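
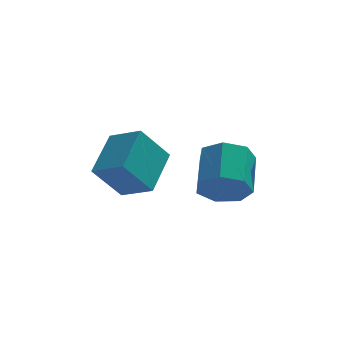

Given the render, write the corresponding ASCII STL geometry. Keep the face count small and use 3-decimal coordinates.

solid 
facet normal -0.105 -0.858 -0.503
outer loop
vertex 0.148 -2.591 -1.045
vertex -0.446 -2.955 -0.3
vertex -0.719 -2.433 -1.133
endloop
endfacet
facet normal 0.175 0.482 -0.859
outer loop
vertex 0.148 -2.591 -1.045
vertex -0.719 -2.433 -1.133
vertex 0.34 -1.021 -0.125
endloop
endfacet
facet normal 0.175 0.482 -0.859
outer loop
vertex 0.34 -1.021 -0.125
vertex -0.719 -2.433 -1.133
vertex -0.527 -0.863 -0.213
endloop
endfacet
facet normal 0.105 0.858 0.503
outer loop
vertex 0.34 -1.021 -0.125
vertex -0.527 -0.863 -0.213
vertex -0.254 -1.385 0.62
endloop
endfacet
facet normal -0.104 -0.858 -0.503
outer loop
vertex -0.719 -2.433 -1.133
vertex -0.446 -2.955 -0.3
vertex -1.38 -2.669 -0.594
endloop
endfacet
facet normal -0.657 0.439 -0.613
outer loop
vertex -0.719 -2.433 -1.133
vertex -1.38 -2.669 -0.594
vertex -0.527 -0.863 -0.213
endloop
endfacet
facet normal -0.657 0.440 -0.612
outer loop
vertex -0.527 -0.863 -0.213
vertex -1.38 -2.669 -0.594
vertex -1.188 -1.099 0.327
endloop
endfacet
facet normal 0.105 0.858 0.503
outer loop
vertex -0.527 -0.863 -0.213
vertex -1.188 -1.099 0.327
vertex -0.254 -1.385 0.62
endloop
endfacet
facet normal -0.105 -0.859 -0.502
outer loop
vertex -1.38 -2.669 -0.594
vertex -0.446 -2.955 -0.3
vertex -1.338 -3.119 0.167
endloop
endfacet
facet normal -0.993 0.066 0.094
outer loop
vertex -1.38 -2.669 -0.594
vertex -1.338 -3.119 0.167
vertex -1.188 -1.099 0.327
endloop
endfacet
facet normal -0.993 0.066 0.094
outer loop
vertex -1.188 -1.099 0.327
vertex -1.338 -3.119 0.167
vertex -1.146 -1.55 1.087
endloop
endfacet
facet normal 0.105 0.858 0.503
outer loop
vertex -1.188 -1.099 0.327
vertex -1.146 -1.55 1.087
vertex -0.254 -1.385 0.62
endloop
endfacet
facet normal -0.106 -0.858 -0.503
outer loop
vertex -1.338 -3.119 0.167
vertex -0.446 -2.955 -0.3
vertex -0.624 -3.447 0.576
endloop
endfacet
facet normal -0.582 -0.357 0.730
outer loop
vertex -1.338 -3.119 0.167
vertex -0.624 -3.447 0.576
vertex -1.146 -1.55 1.087
endloop
endfacet
facet normal -0.582 -0.357 0.731
outer loop
vertex -1.146 -1.55 1.087
vertex -0.624 -3.447 0.576
vertex -0.432 -1.877 1.496
endloop
endfacet
facet normal 0.105 0.858 0.503
outer loop
vertex -1.146 -1.55 1.087
vertex -0.432 -1.877 1.496
vertex -0.254 -1.385 0.62
endloop
endfacet
facet normal -0.105 -0.858 -0.503
outer loop
vertex -0.624 -3.447 0.576
vertex -0.446 -2.955 -0.3
vertex 0.223 -3.403 0.325
endloop
endfacet
facet normal 0.268 -0.511 0.816
outer loop
vertex -0.624 -3.447 0.576
vertex 0.223 -3.403 0.325
vertex -0.432 -1.877 1.496
endloop
endfacet
facet normal 0.268 -0.512 0.816
outer loop
vertex -0.432 -1.877 1.496
vertex 0.223 -3.403 0.325
vertex 0.416 -1.834 1.245
endloop
endfacet
facet normal 0.105 0.858 0.503
outer loop
vertex -0.432 -1.877 1.496
vertex 0.416 -1.834 1.245
vertex -0.254 -1.385 0.62
endloop
endfacet
facet normal -0.105 -0.858 -0.502
outer loop
vertex 0.223 -3.403 0.325
vertex -0.446 -2.955 -0.3
vertex 0.567 -3.023 -0.396
endloop
endfacet
facet normal 0.915 -0.282 0.288
outer loop
vertex 0.223 -3.403 0.325
vertex 0.567 -3.023 -0.396
vertex 0.416 -1.834 1.245
endloop
endfacet
facet normal 0.916 -0.280 0.287
outer loop
vertex 0.416 -1.834 1.245
vertex 0.567 -3.023 -0.396
vertex 0.759 -1.453 0.524
endloop
endfacet
facet normal 0.105 0.858 0.503
outer loop
vertex 0.416 -1.834 1.245
vertex 0.759 -1.453 0.524
vertex -0.254 -1.385 0.62
endloop
endfacet
facet normal -0.105 -0.858 -0.503
outer loop
vertex 0.567 -3.023 -0.396
vertex -0.446 -2.955 -0.3
vertex 0.148 -2.591 -1.045
endloop
endfacet
facet normal 0.875 0.161 -0.457
outer loop
vertex 0.567 -3.023 -0.396
vertex 0.148 -2.591 -1.045
vertex 0.759 -1.453 0.524
endloop
endfacet
facet normal 0.875 0.161 -0.457
outer loop
vertex 0.759 -1.453 0.524
vertex 0.148 -2.591 -1.045
vertex 0.34 -1.021 -0.125
endloop
endfacet
facet normal 0.105 0.858 0.503
outer loop
vertex 0.759 -1.453 0.524
vertex 0.34 -1.021 -0.125
vertex -0.254 -1.385 0.62
endloop
endfacet
facet normal -0.576 -0.227 0.785
outer loop
vertex -3.304 -3.707 2.946
vertex -4.343 -2.987 2.392
vertex -3.922 -5.302 2.031
endloop
endfacet
facet normal 0.753 -0.522 0.401
outer loop
vertex -2.937 -4.913 0.688
vertex -3.304 -3.707 2.946
vertex -3.922 -5.302 2.031
endloop
endfacet
facet normal -0.576 -0.227 0.785
outer loop
vertex -3.922 -5.302 2.031
vertex -4.343 -2.987 2.392
vertex -4.961 -4.582 1.477
endloop
endfacet
facet normal -0.318 -0.822 -0.472
outer loop
vertex -4.961 -4.582 1.477
vertex -2.937 -4.913 0.688
vertex -3.922 -5.302 2.031
endloop
endfacet
facet normal 0.318 0.822 0.472
outer loop
vertex -3.304 -3.707 2.946
vertex -3.358 -2.598 1.049
vertex -4.343 -2.987 2.392
endloop
endfacet
facet normal 0.753 -0.522 0.401
outer loop
vertex -2.319 -3.318 1.603
vertex -3.304 -3.707 2.946
vertex -2.937 -4.913 0.688
endloop
endfacet
facet normal 0.318 0.822 0.472
outer loop
vertex -2.319 -3.318 1.603
vertex -3.358 -2.598 1.049
vertex -3.304 -3.707 2.946
endloop
endfacet
facet normal -0.753 0.522 -0.401
outer loop
vertex -4.343 -2.987 2.392
vertex -3.358 -2.598 1.049
vertex -4.961 -4.582 1.477
endloop
endfacet
facet normal -0.318 -0.822 -0.472
outer loop
vertex -3.976 -4.193 0.134
vertex -2.937 -4.913 0.688
vertex -4.961 -4.582 1.477
endloop
endfacet
facet normal -0.753 0.522 -0.401
outer loop
vertex -4.961 -4.582 1.477
vertex -3.358 -2.598 1.049
vertex -3.976 -4.193 0.134
endloop
endfacet
facet normal 0.576 0.227 -0.785
outer loop
vertex -3.976 -4.193 0.134
vertex -2.319 -3.318 1.603
vertex -2.937 -4.913 0.688
endloop
endfacet
facet normal 0.576 0.227 -0.785
outer loop
vertex -3.358 -2.598 1.049
vertex -2.319 -3.318 1.603
vertex -3.976 -4.193 0.134
endloop
endfacet

endsolid


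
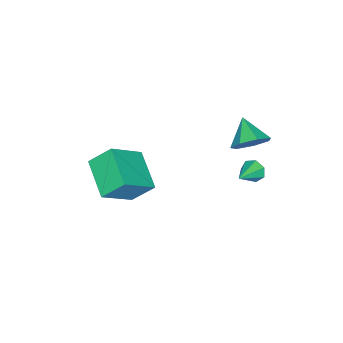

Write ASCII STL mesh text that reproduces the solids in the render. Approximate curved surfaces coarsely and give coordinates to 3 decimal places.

solid 
facet normal -0.570 -0.734 0.370
outer loop
vertex 3.803 -3.074 0.645
vertex 2.384 -2.564 -0.528
vertex 4.274 -3.911 -0.289
endloop
endfacet
facet normal 0.743 -0.267 0.614
outer loop
vertex 5.356 -2.516 -0.992
vertex 3.803 -3.074 0.645
vertex 4.274 -3.911 -0.289
endloop
endfacet
facet normal -0.570 -0.734 0.370
outer loop
vertex 4.274 -3.911 -0.289
vertex 2.384 -2.564 -0.528
vertex 2.855 -3.401 -1.462
endloop
endfacet
facet normal 0.352 -0.624 -0.697
outer loop
vertex 2.855 -3.401 -1.462
vertex 5.356 -2.516 -0.992
vertex 4.274 -3.911 -0.289
endloop
endfacet
facet normal -0.352 0.624 0.697
outer loop
vertex 3.803 -3.074 0.645
vertex 3.466 -1.169 -1.231
vertex 2.384 -2.564 -0.528
endloop
endfacet
facet normal 0.743 -0.267 0.614
outer loop
vertex 4.885 -1.679 -0.058
vertex 3.803 -3.074 0.645
vertex 5.356 -2.516 -0.992
endloop
endfacet
facet normal -0.352 0.624 0.697
outer loop
vertex 4.885 -1.679 -0.058
vertex 3.466 -1.169 -1.231
vertex 3.803 -3.074 0.645
endloop
endfacet
facet normal -0.743 0.267 -0.614
outer loop
vertex 2.384 -2.564 -0.528
vertex 3.466 -1.169 -1.231
vertex 2.855 -3.401 -1.462
endloop
endfacet
facet normal 0.352 -0.624 -0.697
outer loop
vertex 3.937 -2.006 -2.165
vertex 5.356 -2.516 -0.992
vertex 2.855 -3.401 -1.462
endloop
endfacet
facet normal -0.743 0.267 -0.614
outer loop
vertex 2.855 -3.401 -1.462
vertex 3.466 -1.169 -1.231
vertex 3.937 -2.006 -2.165
endloop
endfacet
facet normal 0.570 0.734 -0.370
outer loop
vertex 3.937 -2.006 -2.165
vertex 4.885 -1.679 -0.058
vertex 5.356 -2.516 -0.992
endloop
endfacet
facet normal 0.570 0.734 -0.370
outer loop
vertex 3.466 -1.169 -1.231
vertex 4.885 -1.679 -0.058
vertex 3.937 -2.006 -2.165
endloop
endfacet
facet normal -0.919 -0.014 -0.394
outer loop
vertex 1.812 2.117 -0.169
vertex 1.611 2.342 0.292
vertex 1.8 2.595 -0.158
endloop
endfacet
facet normal 0.702 0.034 -0.711
outer loop
vertex 1.812 2.117 -0.169
vertex 1.8 2.595 -0.158
vertex 2.769 2.358 0.788
endloop
endfacet
facet normal -0.919 -0.014 -0.394
outer loop
vertex 1.8 2.595 -0.158
vertex 1.611 2.342 0.292
vertex 1.646 2.881 0.191
endloop
endfacet
facet normal 0.547 0.749 -0.373
outer loop
vertex 1.8 2.595 -0.158
vertex 1.646 2.881 0.191
vertex 2.769 2.358 0.788
endloop
endfacet
facet normal -0.919 -0.014 -0.393
outer loop
vertex 1.646 2.881 0.191
vertex 1.611 2.342 0.292
vertex 1.466 2.761 0.616
endloop
endfacet
facet normal 0.233 0.906 0.354
outer loop
vertex 1.646 2.881 0.191
vertex 1.466 2.761 0.616
vertex 2.769 2.358 0.788
endloop
endfacet
facet normal -0.919 -0.014 -0.394
outer loop
vertex 1.466 2.761 0.616
vertex 1.611 2.342 0.292
vertex 1.395 2.325 0.797
endloop
endfacet
facet normal -0.003 0.384 0.923
outer loop
vertex 1.466 2.761 0.616
vertex 1.395 2.325 0.797
vertex 2.769 2.358 0.788
endloop
endfacet
facet normal -0.919 -0.012 -0.394
outer loop
vertex 1.395 2.325 0.797
vertex 1.611 2.342 0.292
vertex 1.486 1.902 0.597
endloop
endfacet
facet normal 0.016 -0.425 0.905
outer loop
vertex 1.395 2.325 0.797
vertex 1.486 1.902 0.597
vertex 2.769 2.358 0.788
endloop
endfacet
facet normal -0.918 -0.013 -0.395
outer loop
vertex 1.486 1.902 0.597
vertex 1.611 2.342 0.292
vertex 1.672 1.809 0.168
endloop
endfacet
facet normal 0.276 -0.908 0.316
outer loop
vertex 1.486 1.902 0.597
vertex 1.672 1.809 0.168
vertex 2.769 2.358 0.788
endloop
endfacet
facet normal -0.919 -0.013 -0.394
outer loop
vertex 1.672 1.809 0.168
vertex 1.611 2.342 0.292
vertex 1.812 2.117 -0.169
endloop
endfacet
facet normal 0.582 -0.706 -0.404
outer loop
vertex 1.672 1.809 0.168
vertex 1.812 2.117 -0.169
vertex 2.769 2.358 0.788
endloop
endfacet
facet normal 0.523 0.644 -0.558
outer loop
vertex 1.897 1.84 2.072
vertex 1.2 1.969 1.567
vertex 1.437 2.399 2.286
endloop
endfacet
facet normal 0.240 -0.168 0.956
outer loop
vertex 1.897 1.84 2.072
vertex 1.437 2.399 2.286
vertex 0.52 1.131 2.293
endloop
endfacet
facet normal 0.523 0.644 -0.558
outer loop
vertex 1.437 2.399 2.286
vertex 1.2 1.969 1.567
vertex 0.798 2.634 1.958
endloop
endfacet
facet normal -0.361 0.266 0.894
outer loop
vertex 1.437 2.399 2.286
vertex 0.798 2.634 1.958
vertex 0.52 1.131 2.293
endloop
endfacet
facet normal 0.524 0.644 -0.558
outer loop
vertex 0.798 2.634 1.958
vertex 1.2 1.969 1.567
vertex 0.463 2.368 1.336
endloop
endfacet
facet normal -0.893 0.249 0.375
outer loop
vertex 0.798 2.634 1.958
vertex 0.463 2.368 1.336
vertex 0.52 1.131 2.293
endloop
endfacet
facet normal 0.523 0.643 -0.559
outer loop
vertex 0.463 2.368 1.336
vertex 1.2 1.969 1.567
vertex 0.682 1.801 0.889
endloop
endfacet
facet normal -0.956 -0.205 -0.208
outer loop
vertex 0.463 2.368 1.336
vertex 0.682 1.801 0.889
vertex 0.52 1.131 2.293
endloop
endfacet
facet normal 0.522 0.644 -0.559
outer loop
vertex 0.682 1.801 0.889
vertex 1.2 1.969 1.567
vertex 1.292 1.361 0.952
endloop
endfacet
facet normal -0.502 -0.756 -0.419
outer loop
vertex 0.682 1.801 0.889
vertex 1.292 1.361 0.952
vertex 0.52 1.131 2.293
endloop
endfacet
facet normal 0.523 0.644 -0.559
outer loop
vertex 1.292 1.361 0.952
vertex 1.2 1.969 1.567
vertex 1.833 1.378 1.478
endloop
endfacet
facet normal 0.125 -0.987 -0.097
outer loop
vertex 1.292 1.361 0.952
vertex 1.833 1.378 1.478
vertex 0.52 1.131 2.293
endloop
endfacet
facet normal 0.523 0.644 -0.558
outer loop
vertex 1.833 1.378 1.478
vertex 1.2 1.969 1.567
vertex 1.897 1.84 2.072
endloop
endfacet
facet normal 0.456 -0.726 0.515
outer loop
vertex 1.833 1.378 1.478
vertex 1.897 1.84 2.072
vertex 0.52 1.131 2.293
endloop
endfacet

endsolid


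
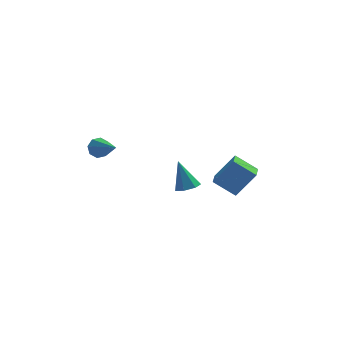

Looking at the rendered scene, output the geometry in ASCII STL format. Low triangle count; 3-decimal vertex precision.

solid 
facet normal -0.603 -0.054 -0.796
outer loop
vertex 2.067 0.184 1.273
vertex 2.321 1.243 1.009
vertex 3.214 -0.3 0.437
endloop
endfacet
facet normal -0.227 -0.945 0.236
outer loop
vertex 4.299 -0.203 1.871
vertex 2.067 0.184 1.273
vertex 3.214 -0.3 0.437
endloop
endfacet
facet normal -0.602 -0.053 -0.797
outer loop
vertex 3.214 -0.3 0.437
vertex 2.321 1.243 1.009
vertex 3.469 0.759 0.174
endloop
endfacet
facet normal 0.765 -0.323 -0.557
outer loop
vertex 3.469 0.759 0.174
vertex 4.299 -0.203 1.871
vertex 3.214 -0.3 0.437
endloop
endfacet
facet normal -0.765 0.322 0.557
outer loop
vertex 2.067 0.184 1.273
vertex 3.406 1.34 2.443
vertex 2.321 1.243 1.009
endloop
endfacet
facet normal -0.227 -0.945 0.236
outer loop
vertex 3.151 0.281 2.706
vertex 2.067 0.184 1.273
vertex 4.299 -0.203 1.871
endloop
endfacet
facet normal -0.765 0.323 0.557
outer loop
vertex 3.151 0.281 2.706
vertex 3.406 1.34 2.443
vertex 2.067 0.184 1.273
endloop
endfacet
facet normal 0.227 0.945 -0.236
outer loop
vertex 2.321 1.243 1.009
vertex 3.406 1.34 2.443
vertex 3.469 0.759 0.174
endloop
endfacet
facet normal 0.765 -0.322 -0.557
outer loop
vertex 4.553 0.856 1.607
vertex 4.299 -0.203 1.871
vertex 3.469 0.759 0.174
endloop
endfacet
facet normal 0.227 0.945 -0.236
outer loop
vertex 3.469 0.759 0.174
vertex 3.406 1.34 2.443
vertex 4.553 0.856 1.607
endloop
endfacet
facet normal 0.602 0.054 0.797
outer loop
vertex 4.553 0.856 1.607
vertex 3.151 0.281 2.706
vertex 4.299 -0.203 1.871
endloop
endfacet
facet normal 0.603 0.053 0.796
outer loop
vertex 3.406 1.34 2.443
vertex 3.151 0.281 2.706
vertex 4.553 0.856 1.607
endloop
endfacet
facet normal -0.388 0.782 -0.487
outer loop
vertex -3.037 4.361 2.078
vertex -3.565 3.978 1.883
vertex -3.431 4.377 2.417
endloop
endfacet
facet normal 0.616 0.364 0.699
outer loop
vertex -3.037 4.361 2.078
vertex -3.431 4.377 2.417
vertex -2.775 2.382 2.877
endloop
endfacet
facet normal -0.387 0.783 -0.488
outer loop
vertex -3.431 4.377 2.417
vertex -3.565 3.978 1.883
vertex -3.904 4.16 2.444
endloop
endfacet
facet normal -0.041 0.212 0.976
outer loop
vertex -3.431 4.377 2.417
vertex -3.904 4.16 2.444
vertex -2.775 2.382 2.877
endloop
endfacet
facet normal -0.386 0.783 -0.487
outer loop
vertex -3.904 4.16 2.444
vertex -3.565 3.978 1.883
vertex -4.177 3.837 2.141
endloop
endfacet
facet normal -0.611 -0.202 0.765
outer loop
vertex -3.904 4.16 2.444
vertex -4.177 3.837 2.141
vertex -2.775 2.382 2.877
endloop
endfacet
facet normal -0.386 0.782 -0.489
outer loop
vertex -4.177 3.837 2.141
vertex -3.565 3.978 1.883
vertex -4.092 3.596 1.688
endloop
endfacet
facet normal -0.754 -0.628 0.193
outer loop
vertex -4.177 3.837 2.141
vertex -4.092 3.596 1.688
vertex -2.775 2.382 2.877
endloop
endfacet
facet normal -0.388 0.783 -0.486
outer loop
vertex -4.092 3.596 1.688
vertex -3.565 3.978 1.883
vertex -3.698 3.58 1.348
endloop
endfacet
facet normal -0.389 -0.824 -0.411
outer loop
vertex -4.092 3.596 1.688
vertex -3.698 3.58 1.348
vertex -2.775 2.382 2.877
endloop
endfacet
facet normal -0.387 0.783 -0.487
outer loop
vertex -3.698 3.58 1.348
vertex -3.565 3.978 1.883
vertex -3.226 3.797 1.322
endloop
endfacet
facet normal 0.271 -0.672 -0.690
outer loop
vertex -3.698 3.58 1.348
vertex -3.226 3.797 1.322
vertex -2.775 2.382 2.877
endloop
endfacet
facet normal -0.387 0.783 -0.487
outer loop
vertex -3.226 3.797 1.322
vertex -3.565 3.978 1.883
vertex -2.952 4.12 1.624
endloop
endfacet
facet normal 0.837 -0.261 -0.480
outer loop
vertex -3.226 3.797 1.322
vertex -2.952 4.12 1.624
vertex -2.775 2.382 2.877
endloop
endfacet
facet normal -0.387 0.782 -0.488
outer loop
vertex -2.952 4.12 1.624
vertex -3.565 3.978 1.883
vertex -3.037 4.361 2.078
endloop
endfacet
facet normal 0.981 0.168 0.094
outer loop
vertex -2.952 4.12 1.624
vertex -3.037 4.361 2.078
vertex -2.775 2.382 2.877
endloop
endfacet
facet normal 0.236 -0.367 -0.900
outer loop
vertex 1.054 -2.622 3.121
vertex 0.383 -2.576 2.926
vertex 0.89 -2.097 2.864
endloop
endfacet
facet normal 0.795 0.448 0.408
outer loop
vertex 1.054 -2.622 3.121
vertex 0.89 -2.097 2.864
vertex -0.023 -1.944 4.474
endloop
endfacet
facet normal 0.237 -0.367 -0.899
outer loop
vertex 0.89 -2.097 2.864
vertex 0.383 -2.576 2.926
vertex 0.344 -1.933 2.653
endloop
endfacet
facet normal 0.266 0.962 0.059
outer loop
vertex 0.89 -2.097 2.864
vertex 0.344 -1.933 2.653
vertex -0.023 -1.944 4.474
endloop
endfacet
facet normal 0.235 -0.368 -0.900
outer loop
vertex 0.344 -1.933 2.653
vertex 0.383 -2.576 2.926
vertex -0.172 -2.253 2.649
endloop
endfacet
facet normal -0.524 0.846 -0.100
outer loop
vertex 0.344 -1.933 2.653
vertex -0.172 -2.253 2.649
vertex -0.023 -1.944 4.474
endloop
endfacet
facet normal 0.235 -0.367 -0.900
outer loop
vertex -0.172 -2.253 2.649
vertex 0.383 -2.576 2.926
vertex -0.271 -2.816 2.853
endloop
endfacet
facet normal -0.981 0.190 0.048
outer loop
vertex -0.172 -2.253 2.649
vertex -0.271 -2.816 2.853
vertex -0.023 -1.944 4.474
endloop
endfacet
facet normal 0.236 -0.368 -0.899
outer loop
vertex -0.271 -2.816 2.853
vertex 0.383 -2.576 2.926
vertex 0.123 -3.199 3.113
endloop
endfacet
facet normal -0.761 -0.516 0.394
outer loop
vertex -0.271 -2.816 2.853
vertex 0.123 -3.199 3.113
vertex -0.023 -1.944 4.474
endloop
endfacet
facet normal 0.235 -0.368 -0.899
outer loop
vertex 0.123 -3.199 3.113
vertex 0.383 -2.576 2.926
vertex 0.712 -3.113 3.232
endloop
endfacet
facet normal -0.029 -0.736 0.676
outer loop
vertex 0.123 -3.199 3.113
vertex 0.712 -3.113 3.232
vertex -0.023 -1.944 4.474
endloop
endfacet
facet normal 0.236 -0.368 -0.899
outer loop
vertex 0.712 -3.113 3.232
vertex 0.383 -2.576 2.926
vertex 1.054 -2.622 3.121
endloop
endfacet
facet normal 0.663 -0.308 0.682
outer loop
vertex 0.712 -3.113 3.232
vertex 1.054 -2.622 3.121
vertex -0.023 -1.944 4.474
endloop
endfacet

endsolid


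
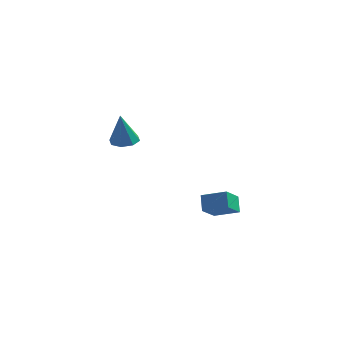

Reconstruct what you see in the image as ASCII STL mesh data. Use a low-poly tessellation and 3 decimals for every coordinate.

solid 
facet normal 0.008 0.243 -0.970
outer loop
vertex -0.932 -0.35 1.79
vertex -1.474 -0.001 1.873
vertex -0.837 0.123 1.909
endloop
endfacet
facet normal 0.913 -0.262 0.312
outer loop
vertex -0.932 -0.35 1.79
vertex -0.837 0.123 1.909
vertex -1.486 -0.379 3.387
endloop
endfacet
facet normal 0.008 0.242 -0.970
outer loop
vertex -0.837 0.123 1.909
vertex -1.474 -0.001 1.873
vertex -1.116 0.524 2.007
endloop
endfacet
facet normal 0.771 0.419 0.481
outer loop
vertex -0.837 0.123 1.909
vertex -1.116 0.524 2.007
vertex -1.486 -0.379 3.387
endloop
endfacet
facet normal 0.008 0.242 -0.970
outer loop
vertex -1.116 0.524 2.007
vertex -1.474 -0.001 1.873
vertex -1.604 0.617 2.026
endloop
endfacet
facet normal 0.175 0.802 0.572
outer loop
vertex -1.116 0.524 2.007
vertex -1.604 0.617 2.026
vertex -1.486 -0.379 3.387
endloop
endfacet
facet normal 0.007 0.242 -0.970
outer loop
vertex -1.604 0.617 2.026
vertex -1.474 -0.001 1.873
vertex -2.016 0.348 1.956
endloop
endfacet
facet normal -0.524 0.665 0.532
outer loop
vertex -1.604 0.617 2.026
vertex -2.016 0.348 1.956
vertex -1.486 -0.379 3.387
endloop
endfacet
facet normal 0.007 0.242 -0.970
outer loop
vertex -2.016 0.348 1.956
vertex -1.474 -0.001 1.873
vertex -2.111 -0.126 1.837
endloop
endfacet
facet normal -0.919 0.088 0.385
outer loop
vertex -2.016 0.348 1.956
vertex -2.111 -0.126 1.837
vertex -1.486 -0.379 3.387
endloop
endfacet
facet normal 0.007 0.242 -0.970
outer loop
vertex -2.111 -0.126 1.837
vertex -1.474 -0.001 1.873
vertex -1.833 -0.527 1.739
endloop
endfacet
facet normal -0.777 -0.591 0.217
outer loop
vertex -2.111 -0.126 1.837
vertex -1.833 -0.527 1.739
vertex -1.486 -0.379 3.387
endloop
endfacet
facet normal 0.008 0.242 -0.970
outer loop
vertex -1.833 -0.527 1.739
vertex -1.474 -0.001 1.873
vertex -1.345 -0.619 1.72
endloop
endfacet
facet normal -0.179 -0.976 0.125
outer loop
vertex -1.833 -0.527 1.739
vertex -1.345 -0.619 1.72
vertex -1.486 -0.379 3.387
endloop
endfacet
facet normal 0.007 0.242 -0.970
outer loop
vertex -1.345 -0.619 1.72
vertex -1.474 -0.001 1.873
vertex -0.932 -0.35 1.79
endloop
endfacet
facet normal 0.519 -0.839 0.165
outer loop
vertex -1.345 -0.619 1.72
vertex -0.932 -0.35 1.79
vertex -1.486 -0.379 3.387
endloop
endfacet
facet normal -0.948 -0.091 -0.305
outer loop
vertex 0.68 3.135 -3.031
vertex 0.406 3.619 -2.324
vertex 0.797 4.191 -3.709
endloop
endfacet
facet normal 0.305 -0.538 -0.786
outer loop
vertex 1.954 4.301 -3.336
vertex 0.68 3.135 -3.031
vertex 0.797 4.191 -3.709
endloop
endfacet
facet normal -0.948 -0.091 -0.305
outer loop
vertex 0.797 4.191 -3.709
vertex 0.406 3.619 -2.324
vertex 0.523 4.675 -3.001
endloop
endfacet
facet normal 0.093 0.838 -0.537
outer loop
vertex 0.523 4.675 -3.001
vertex 1.954 4.301 -3.336
vertex 0.797 4.191 -3.709
endloop
endfacet
facet normal -0.094 -0.838 0.537
outer loop
vertex 0.68 3.135 -3.031
vertex 1.563 3.729 -1.951
vertex 0.406 3.619 -2.324
endloop
endfacet
facet normal 0.304 -0.538 -0.786
outer loop
vertex 1.837 3.245 -2.659
vertex 0.68 3.135 -3.031
vertex 1.954 4.301 -3.336
endloop
endfacet
facet normal -0.093 -0.838 0.537
outer loop
vertex 1.837 3.245 -2.659
vertex 1.563 3.729 -1.951
vertex 0.68 3.135 -3.031
endloop
endfacet
facet normal -0.305 0.538 0.786
outer loop
vertex 0.406 3.619 -2.324
vertex 1.563 3.729 -1.951
vertex 0.523 4.675 -3.001
endloop
endfacet
facet normal 0.093 0.838 -0.538
outer loop
vertex 1.68 4.785 -2.629
vertex 1.954 4.301 -3.336
vertex 0.523 4.675 -3.001
endloop
endfacet
facet normal -0.304 0.538 0.786
outer loop
vertex 0.523 4.675 -3.001
vertex 1.563 3.729 -1.951
vertex 1.68 4.785 -2.629
endloop
endfacet
facet normal 0.948 0.091 0.305
outer loop
vertex 1.68 4.785 -2.629
vertex 1.837 3.245 -2.659
vertex 1.954 4.301 -3.336
endloop
endfacet
facet normal 0.948 0.091 0.305
outer loop
vertex 1.563 3.729 -1.951
vertex 1.837 3.245 -2.659
vertex 1.68 4.785 -2.629
endloop
endfacet

endsolid


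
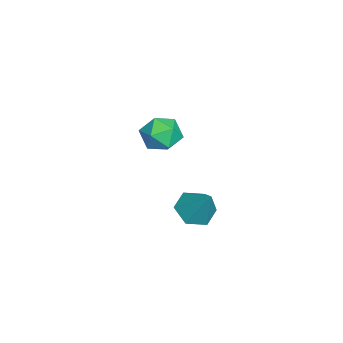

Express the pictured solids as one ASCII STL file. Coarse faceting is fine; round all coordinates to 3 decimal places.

solid 
facet normal -0.627 0.779 -0.006
outer loop
vertex -2.787 -2.807 -3.153
vertex -3.65 -3.504 -3.438
vertex -3.414 -3.306 -2.334
endloop
endfacet
facet normal -0.099 0.882 0.462
outer loop
vertex -2.787 -2.807 -3.153
vertex -3.414 -3.306 -2.334
vertex -2.275 -3.237 -2.222
endloop
endfacet
facet normal 0.519 0.848 0.106
outer loop
vertex -2.787 -2.807 -3.153
vertex -2.275 -3.237 -2.222
vertex -1.808 -3.393 -3.257
endloop
endfacet
facet normal 0.372 0.724 -0.581
outer loop
vertex -2.787 -2.807 -3.153
vertex -1.808 -3.393 -3.257
vertex -2.657 -3.559 -4.008
endloop
endfacet
facet normal -0.336 0.681 -0.650
outer loop
vertex -2.787 -2.807 -3.153
vertex -2.657 -3.559 -4.008
vertex -3.65 -3.504 -3.438
endloop
endfacet
facet normal -0.113 0.344 0.932
outer loop
vertex -2.275 -3.237 -2.222
vertex -3.414 -3.306 -2.334
vertex -2.823 -4.201 -1.932
endloop
endfacet
facet normal -0.968 0.178 0.175
outer loop
vertex -3.414 -3.306 -2.334
vertex -3.65 -3.504 -3.438
vertex -3.672 -4.367 -2.683
endloop
endfacet
facet normal -0.497 0.021 -0.868
outer loop
vertex -3.65 -3.504 -3.438
vertex -2.657 -3.559 -4.008
vertex -3.205 -4.523 -3.718
endloop
endfacet
facet normal 0.650 0.090 -0.755
outer loop
vertex -2.657 -3.559 -4.008
vertex -1.808 -3.393 -3.257
vertex -2.066 -4.454 -3.606
endloop
endfacet
facet normal 0.888 0.290 0.357
outer loop
vertex -1.808 -3.393 -3.257
vertex -2.275 -3.237 -2.222
vertex -1.83 -4.256 -2.502
endloop
endfacet
facet normal -0.372 -0.724 0.581
outer loop
vertex -2.693 -4.953 -2.787
vertex -2.823 -4.201 -1.932
vertex -3.672 -4.367 -2.683
endloop
endfacet
facet normal -0.519 -0.848 -0.106
outer loop
vertex -2.693 -4.953 -2.787
vertex -3.672 -4.367 -2.683
vertex -3.205 -4.523 -3.718
endloop
endfacet
facet normal 0.099 -0.882 -0.462
outer loop
vertex -2.693 -4.953 -2.787
vertex -3.205 -4.523 -3.718
vertex -2.066 -4.454 -3.606
endloop
endfacet
facet normal 0.627 -0.779 0.006
outer loop
vertex -2.693 -4.953 -2.787
vertex -2.066 -4.454 -3.606
vertex -1.83 -4.256 -2.502
endloop
endfacet
facet normal 0.336 -0.681 0.650
outer loop
vertex -2.693 -4.953 -2.787
vertex -1.83 -4.256 -2.502
vertex -2.823 -4.201 -1.932
endloop
endfacet
facet normal -0.650 -0.090 0.755
outer loop
vertex -3.672 -4.367 -2.683
vertex -2.823 -4.201 -1.932
vertex -3.414 -3.306 -2.334
endloop
endfacet
facet normal -0.888 -0.290 -0.357
outer loop
vertex -3.205 -4.523 -3.718
vertex -3.672 -4.367 -2.683
vertex -3.65 -3.504 -3.438
endloop
endfacet
facet normal 0.113 -0.344 -0.932
outer loop
vertex -2.066 -4.454 -3.606
vertex -3.205 -4.523 -3.718
vertex -2.657 -3.559 -4.008
endloop
endfacet
facet normal 0.968 -0.178 -0.175
outer loop
vertex -1.83 -4.256 -2.502
vertex -2.066 -4.454 -3.606
vertex -1.808 -3.393 -3.257
endloop
endfacet
facet normal 0.497 -0.021 0.868
outer loop
vertex -2.823 -4.201 -1.932
vertex -1.83 -4.256 -2.502
vertex -2.275 -3.237 -2.222
endloop
endfacet
facet normal -0.443 -0.409 -0.798
outer loop
vertex 3.725 -0.972 -4.306
vertex 3.164 -1.574 -3.686
vertex 2.809 -0.648 -3.964
endloop
endfacet
facet normal 0.287 0.949 -0.130
outer loop
vertex 3.725 -0.972 -4.306
vertex 2.809 -0.648 -3.964
vertex 4.036 -0.766 -2.114
endloop
endfacet
facet normal -0.443 -0.409 -0.798
outer loop
vertex 2.809 -0.648 -3.964
vertex 3.164 -1.574 -3.686
vertex 2.248 -1.249 -3.344
endloop
endfacet
facet normal -0.466 0.808 0.361
outer loop
vertex 2.809 -0.648 -3.964
vertex 2.248 -1.249 -3.344
vertex 4.036 -0.766 -2.114
endloop
endfacet
facet normal -0.443 -0.409 -0.798
outer loop
vertex 2.248 -1.249 -3.344
vertex 3.164 -1.574 -3.686
vertex 2.603 -2.175 -3.066
endloop
endfacet
facet normal -0.572 0.027 0.820
outer loop
vertex 2.248 -1.249 -3.344
vertex 2.603 -2.175 -3.066
vertex 4.036 -0.766 -2.114
endloop
endfacet
facet normal -0.442 -0.410 -0.798
outer loop
vertex 2.603 -2.175 -3.066
vertex 3.164 -1.574 -3.686
vertex 3.519 -2.499 -3.407
endloop
endfacet
facet normal 0.077 -0.611 0.788
outer loop
vertex 2.603 -2.175 -3.066
vertex 3.519 -2.499 -3.407
vertex 4.036 -0.766 -2.114
endloop
endfacet
facet normal -0.442 -0.410 -0.798
outer loop
vertex 3.519 -2.499 -3.407
vertex 3.164 -1.574 -3.686
vertex 4.08 -1.898 -4.027
endloop
endfacet
facet normal 0.831 -0.470 0.297
outer loop
vertex 3.519 -2.499 -3.407
vertex 4.08 -1.898 -4.027
vertex 4.036 -0.766 -2.114
endloop
endfacet
facet normal -0.442 -0.410 -0.798
outer loop
vertex 4.08 -1.898 -4.027
vertex 3.164 -1.574 -3.686
vertex 3.725 -0.972 -4.306
endloop
endfacet
facet normal 0.937 0.310 -0.162
outer loop
vertex 4.08 -1.898 -4.027
vertex 3.725 -0.972 -4.306
vertex 4.036 -0.766 -2.114
endloop
endfacet

endsolid


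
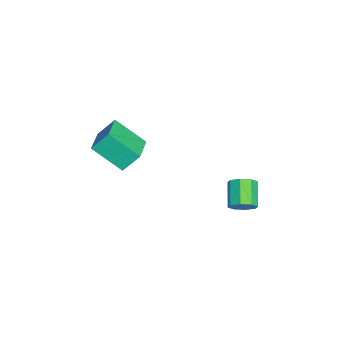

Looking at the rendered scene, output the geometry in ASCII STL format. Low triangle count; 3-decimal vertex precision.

solid 
facet normal -0.965 0.078 -0.249
outer loop
vertex -0.907 -4.636 0.725
vertex -1.082 -3.871 1.646
vertex -0.506 -3.21 -0.383
endloop
endfacet
facet normal 0.144 -0.632 -0.761
outer loop
vertex 0.962 -3.329 -0.006
vertex -0.907 -4.636 0.725
vertex -0.506 -3.21 -0.383
endloop
endfacet
facet normal -0.965 0.078 -0.249
outer loop
vertex -0.506 -3.21 -0.383
vertex -1.082 -3.871 1.646
vertex -0.681 -2.445 0.538
endloop
endfacet
facet normal 0.216 0.771 -0.599
outer loop
vertex -0.681 -2.445 0.538
vertex 0.962 -3.329 -0.006
vertex -0.506 -3.21 -0.383
endloop
endfacet
facet normal -0.216 -0.771 0.599
outer loop
vertex -0.907 -4.636 0.725
vertex 0.386 -3.99 2.023
vertex -1.082 -3.871 1.646
endloop
endfacet
facet normal 0.144 -0.632 -0.761
outer loop
vertex 0.561 -4.755 1.102
vertex -0.907 -4.636 0.725
vertex 0.962 -3.329 -0.006
endloop
endfacet
facet normal -0.216 -0.771 0.599
outer loop
vertex 0.561 -4.755 1.102
vertex 0.386 -3.99 2.023
vertex -0.907 -4.636 0.725
endloop
endfacet
facet normal -0.144 0.632 0.761
outer loop
vertex -1.082 -3.871 1.646
vertex 0.386 -3.99 2.023
vertex -0.681 -2.445 0.538
endloop
endfacet
facet normal 0.216 0.771 -0.599
outer loop
vertex 0.787 -2.564 0.915
vertex 0.962 -3.329 -0.006
vertex -0.681 -2.445 0.538
endloop
endfacet
facet normal -0.144 0.632 0.761
outer loop
vertex -0.681 -2.445 0.538
vertex 0.386 -3.99 2.023
vertex 0.787 -2.564 0.915
endloop
endfacet
facet normal 0.965 -0.078 0.249
outer loop
vertex 0.787 -2.564 0.915
vertex 0.561 -4.755 1.102
vertex 0.962 -3.329 -0.006
endloop
endfacet
facet normal 0.965 -0.078 0.249
outer loop
vertex 0.386 -3.99 2.023
vertex 0.561 -4.755 1.102
vertex 0.787 -2.564 0.915
endloop
endfacet
facet normal 0.861 0.068 -0.504
outer loop
vertex 1.4 2.438 -1.581
vertex 1.147 2.035 -2.068
vertex 1.159 2.706 -1.957
endloop
endfacet
facet normal 0.210 0.855 0.475
outer loop
vertex 1.4 2.438 -1.581
vertex 1.159 2.706 -1.957
vertex 0.246 2.347 -0.906
endloop
endfacet
facet normal 0.211 0.854 0.475
outer loop
vertex 0.246 2.347 -0.906
vertex 1.159 2.706 -1.957
vertex 0.005 2.615 -1.281
endloop
endfacet
facet normal -0.861 -0.068 0.504
outer loop
vertex 0.246 2.347 -0.906
vertex 0.005 2.615 -1.281
vertex -0.007 1.945 -1.392
endloop
endfacet
facet normal 0.861 0.068 -0.504
outer loop
vertex 1.159 2.706 -1.957
vertex 1.147 2.035 -2.068
vertex 0.911 2.582 -2.397
endloop
endfacet
facet normal -0.178 0.969 -0.173
outer loop
vertex 1.159 2.706 -1.957
vertex 0.911 2.582 -2.397
vertex 0.005 2.615 -1.281
endloop
endfacet
facet normal -0.178 0.969 -0.173
outer loop
vertex 0.005 2.615 -1.281
vertex 0.911 2.582 -2.397
vertex -0.243 2.491 -1.721
endloop
endfacet
facet normal -0.861 -0.068 0.504
outer loop
vertex 0.005 2.615 -1.281
vertex -0.243 2.491 -1.721
vertex -0.007 1.945 -1.392
endloop
endfacet
facet normal 0.861 0.068 -0.505
outer loop
vertex 0.911 2.582 -2.397
vertex 1.147 2.035 -2.068
vertex 0.801 2.137 -2.644
endloop
endfacet
facet normal -0.463 0.515 -0.721
outer loop
vertex 0.911 2.582 -2.397
vertex 0.801 2.137 -2.644
vertex -0.243 2.491 -1.721
endloop
endfacet
facet normal -0.462 0.517 -0.721
outer loop
vertex -0.243 2.491 -1.721
vertex 0.801 2.137 -2.644
vertex -0.353 2.047 -1.969
endloop
endfacet
facet normal -0.861 -0.068 0.504
outer loop
vertex -0.243 2.491 -1.721
vertex -0.353 2.047 -1.969
vertex -0.007 1.945 -1.392
endloop
endfacet
facet normal 0.861 0.069 -0.505
outer loop
vertex 0.801 2.137 -2.644
vertex 1.147 2.035 -2.068
vertex 0.894 1.633 -2.554
endloop
endfacet
facet normal -0.476 -0.239 -0.846
outer loop
vertex 0.801 2.137 -2.644
vertex 0.894 1.633 -2.554
vertex -0.353 2.047 -1.969
endloop
endfacet
facet normal -0.476 -0.239 -0.846
outer loop
vertex -0.353 2.047 -1.969
vertex 0.894 1.633 -2.554
vertex -0.26 1.542 -1.879
endloop
endfacet
facet normal -0.861 -0.069 0.504
outer loop
vertex -0.353 2.047 -1.969
vertex -0.26 1.542 -1.879
vertex -0.007 1.945 -1.392
endloop
endfacet
facet normal 0.861 0.068 -0.504
outer loop
vertex 0.894 1.633 -2.554
vertex 1.147 2.035 -2.068
vertex 1.135 1.365 -2.179
endloop
endfacet
facet normal -0.211 -0.854 -0.475
outer loop
vertex 0.894 1.633 -2.554
vertex 1.135 1.365 -2.179
vertex -0.26 1.542 -1.879
endloop
endfacet
facet normal -0.210 -0.855 -0.474
outer loop
vertex -0.26 1.542 -1.879
vertex 1.135 1.365 -2.179
vertex -0.019 1.274 -1.503
endloop
endfacet
facet normal -0.861 -0.068 0.504
outer loop
vertex -0.26 1.542 -1.879
vertex -0.019 1.274 -1.503
vertex -0.007 1.945 -1.392
endloop
endfacet
facet normal 0.861 0.068 -0.504
outer loop
vertex 1.135 1.365 -2.179
vertex 1.147 2.035 -2.068
vertex 1.383 1.489 -1.739
endloop
endfacet
facet normal 0.178 -0.969 0.173
outer loop
vertex 1.135 1.365 -2.179
vertex 1.383 1.489 -1.739
vertex -0.019 1.274 -1.503
endloop
endfacet
facet normal 0.178 -0.969 0.173
outer loop
vertex -0.019 1.274 -1.503
vertex 1.383 1.489 -1.739
vertex 0.229 1.398 -1.063
endloop
endfacet
facet normal -0.861 -0.068 0.504
outer loop
vertex -0.019 1.274 -1.503
vertex 0.229 1.398 -1.063
vertex -0.007 1.945 -1.392
endloop
endfacet
facet normal 0.861 0.068 -0.504
outer loop
vertex 1.383 1.489 -1.739
vertex 1.147 2.035 -2.068
vertex 1.493 1.933 -1.491
endloop
endfacet
facet normal 0.463 -0.517 0.720
outer loop
vertex 1.383 1.489 -1.739
vertex 1.493 1.933 -1.491
vertex 0.229 1.398 -1.063
endloop
endfacet
facet normal 0.462 -0.515 0.722
outer loop
vertex 0.229 1.398 -1.063
vertex 1.493 1.933 -1.491
vertex 0.339 1.843 -0.816
endloop
endfacet
facet normal -0.861 -0.068 0.505
outer loop
vertex 0.229 1.398 -1.063
vertex 0.339 1.843 -0.816
vertex -0.007 1.945 -1.392
endloop
endfacet
facet normal 0.861 0.069 -0.504
outer loop
vertex 1.493 1.933 -1.491
vertex 1.147 2.035 -2.068
vertex 1.4 2.438 -1.581
endloop
endfacet
facet normal 0.476 0.239 0.846
outer loop
vertex 1.493 1.933 -1.491
vertex 1.4 2.438 -1.581
vertex 0.339 1.843 -0.816
endloop
endfacet
facet normal 0.476 0.239 0.846
outer loop
vertex 0.339 1.843 -0.816
vertex 1.4 2.438 -1.581
vertex 0.246 2.347 -0.906
endloop
endfacet
facet normal -0.861 -0.069 0.505
outer loop
vertex 0.339 1.843 -0.816
vertex 0.246 2.347 -0.906
vertex -0.007 1.945 -1.392
endloop
endfacet

endsolid


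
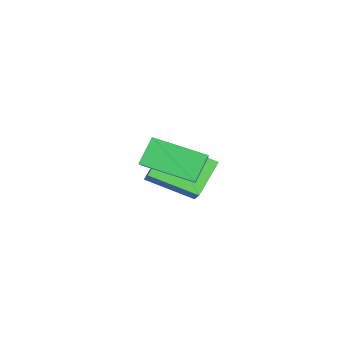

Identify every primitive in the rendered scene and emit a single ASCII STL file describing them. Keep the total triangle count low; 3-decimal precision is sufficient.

solid 
facet normal -0.723 -0.261 -0.640
outer loop
vertex -4.243 -1.761 -2.604
vertex -4.189 0.226 -3.475
vertex -3.007 -2.309 -3.778
endloop
endfacet
facet normal -0.025 -0.916 0.401
outer loop
vertex -2.111 -1.986 -2.985
vertex -4.243 -1.761 -2.604
vertex -3.007 -2.309 -3.778
endloop
endfacet
facet normal -0.723 -0.261 -0.639
outer loop
vertex -3.007 -2.309 -3.778
vertex -4.189 0.226 -3.475
vertex -2.954 -0.322 -4.649
endloop
endfacet
facet normal 0.690 -0.306 -0.656
outer loop
vertex -2.954 -0.322 -4.649
vertex -2.111 -1.986 -2.985
vertex -3.007 -2.309 -3.778
endloop
endfacet
facet normal -0.690 0.306 0.655
outer loop
vertex -4.243 -1.761 -2.604
vertex -3.293 0.549 -2.682
vertex -4.189 0.226 -3.475
endloop
endfacet
facet normal -0.025 -0.916 0.401
outer loop
vertex -3.346 -1.438 -1.811
vertex -4.243 -1.761 -2.604
vertex -2.111 -1.986 -2.985
endloop
endfacet
facet normal -0.690 0.306 0.656
outer loop
vertex -3.346 -1.438 -1.811
vertex -3.293 0.549 -2.682
vertex -4.243 -1.761 -2.604
endloop
endfacet
facet normal 0.025 0.916 -0.401
outer loop
vertex -4.189 0.226 -3.475
vertex -3.293 0.549 -2.682
vertex -2.954 -0.322 -4.649
endloop
endfacet
facet normal 0.690 -0.306 -0.656
outer loop
vertex -2.057 0.001 -3.856
vertex -2.111 -1.986 -2.985
vertex -2.954 -0.322 -4.649
endloop
endfacet
facet normal 0.025 0.916 -0.401
outer loop
vertex -2.954 -0.322 -4.649
vertex -3.293 0.549 -2.682
vertex -2.057 0.001 -3.856
endloop
endfacet
facet normal 0.723 0.261 0.639
outer loop
vertex -2.057 0.001 -3.856
vertex -3.346 -1.438 -1.811
vertex -2.111 -1.986 -2.985
endloop
endfacet
facet normal 0.723 0.261 0.639
outer loop
vertex -3.293 0.549 -2.682
vertex -3.346 -1.438 -1.811
vertex -2.057 0.001 -3.856
endloop
endfacet
facet normal -0.833 -0.128 -0.538
outer loop
vertex -0.169 -1.387 0.152
vertex -0.06 0.657 -0.505
vertex 0.53 -1.745 -0.846
endloop
endfacet
facet normal -0.051 -0.951 0.306
outer loop
vertex 1.88 -1.537 0.025
vertex -0.169 -1.387 0.152
vertex 0.53 -1.745 -0.846
endloop
endfacet
facet normal -0.833 -0.128 -0.538
outer loop
vertex 0.53 -1.745 -0.846
vertex -0.06 0.657 -0.505
vertex 0.639 0.299 -1.503
endloop
endfacet
facet normal 0.550 -0.282 -0.786
outer loop
vertex 0.639 0.299 -1.503
vertex 1.88 -1.537 0.025
vertex 0.53 -1.745 -0.846
endloop
endfacet
facet normal -0.550 0.282 0.786
outer loop
vertex -0.169 -1.387 0.152
vertex 1.29 0.865 0.366
vertex -0.06 0.657 -0.505
endloop
endfacet
facet normal -0.051 -0.951 0.306
outer loop
vertex 1.181 -1.179 1.023
vertex -0.169 -1.387 0.152
vertex 1.88 -1.537 0.025
endloop
endfacet
facet normal -0.550 0.282 0.786
outer loop
vertex 1.181 -1.179 1.023
vertex 1.29 0.865 0.366
vertex -0.169 -1.387 0.152
endloop
endfacet
facet normal 0.051 0.951 -0.306
outer loop
vertex -0.06 0.657 -0.505
vertex 1.29 0.865 0.366
vertex 0.639 0.299 -1.503
endloop
endfacet
facet normal 0.550 -0.282 -0.786
outer loop
vertex 1.989 0.507 -0.632
vertex 1.88 -1.537 0.025
vertex 0.639 0.299 -1.503
endloop
endfacet
facet normal 0.051 0.951 -0.306
outer loop
vertex 0.639 0.299 -1.503
vertex 1.29 0.865 0.366
vertex 1.989 0.507 -0.632
endloop
endfacet
facet normal 0.833 0.128 0.538
outer loop
vertex 1.989 0.507 -0.632
vertex 1.181 -1.179 1.023
vertex 1.88 -1.537 0.025
endloop
endfacet
facet normal 0.833 0.128 0.538
outer loop
vertex 1.29 0.865 0.366
vertex 1.181 -1.179 1.023
vertex 1.989 0.507 -0.632
endloop
endfacet

endsolid


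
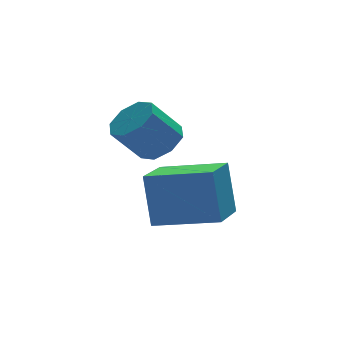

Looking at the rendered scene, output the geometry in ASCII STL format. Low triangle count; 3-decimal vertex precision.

solid 
facet normal -0.641 -0.726 0.250
outer loop
vertex -1.669 -4.027 2.694
vertex -3.319 -2.718 2.262
vertex -1.682 -4.633 0.904
endloop
endfacet
facet normal 0.767 -0.609 0.201
outer loop
vertex -0.541 -3.342 0.458
vertex -1.669 -4.027 2.694
vertex -1.682 -4.633 0.904
endloop
endfacet
facet normal -0.641 -0.726 0.250
outer loop
vertex -1.682 -4.633 0.904
vertex -3.319 -2.718 2.262
vertex -3.332 -3.324 0.472
endloop
endfacet
facet normal -0.007 -0.321 -0.947
outer loop
vertex -3.332 -3.324 0.472
vertex -0.541 -3.342 0.458
vertex -1.682 -4.633 0.904
endloop
endfacet
facet normal 0.007 0.321 0.947
outer loop
vertex -1.669 -4.027 2.694
vertex -2.178 -1.427 1.816
vertex -3.319 -2.718 2.262
endloop
endfacet
facet normal 0.767 -0.609 0.201
outer loop
vertex -0.528 -2.736 2.248
vertex -1.669 -4.027 2.694
vertex -0.541 -3.342 0.458
endloop
endfacet
facet normal 0.007 0.321 0.947
outer loop
vertex -0.528 -2.736 2.248
vertex -2.178 -1.427 1.816
vertex -1.669 -4.027 2.694
endloop
endfacet
facet normal -0.767 0.609 -0.201
outer loop
vertex -3.319 -2.718 2.262
vertex -2.178 -1.427 1.816
vertex -3.332 -3.324 0.472
endloop
endfacet
facet normal -0.007 -0.321 -0.947
outer loop
vertex -2.191 -2.033 0.026
vertex -0.541 -3.342 0.458
vertex -3.332 -3.324 0.472
endloop
endfacet
facet normal -0.767 0.609 -0.201
outer loop
vertex -3.332 -3.324 0.472
vertex -2.178 -1.427 1.816
vertex -2.191 -2.033 0.026
endloop
endfacet
facet normal 0.641 0.726 -0.250
outer loop
vertex -2.191 -2.033 0.026
vertex -0.528 -2.736 2.248
vertex -0.541 -3.342 0.458
endloop
endfacet
facet normal 0.641 0.726 -0.250
outer loop
vertex -2.178 -1.427 1.816
vertex -0.528 -2.736 2.248
vertex -2.191 -2.033 0.026
endloop
endfacet
facet normal 0.632 -0.072 -0.772
outer loop
vertex -1.216 0.04 2.779
vertex -1.737 -0.565 2.409
vertex -1.68 0.313 2.374
endloop
endfacet
facet normal 0.356 0.911 0.206
outer loop
vertex -1.216 0.04 2.779
vertex -1.68 0.313 2.374
vertex -2.182 0.15 3.961
endloop
endfacet
facet normal 0.355 0.912 0.206
outer loop
vertex -2.182 0.15 3.961
vertex -1.68 0.313 2.374
vertex -2.646 0.422 3.556
endloop
endfacet
facet normal -0.632 0.072 0.772
outer loop
vertex -2.182 0.15 3.961
vertex -2.646 0.422 3.556
vertex -2.703 -0.455 3.591
endloop
endfacet
facet normal 0.631 -0.072 -0.773
outer loop
vertex -1.68 0.313 2.374
vertex -1.737 -0.565 2.409
vertex -2.178 0.071 1.99
endloop
endfacet
facet normal -0.237 0.931 -0.279
outer loop
vertex -1.68 0.313 2.374
vertex -2.178 0.071 1.99
vertex -2.646 0.422 3.556
endloop
endfacet
facet normal -0.235 0.931 -0.279
outer loop
vertex -2.646 0.422 3.556
vertex -2.178 0.071 1.99
vertex -3.144 0.181 3.171
endloop
endfacet
facet normal -0.632 0.072 0.772
outer loop
vertex -2.646 0.422 3.556
vertex -3.144 0.181 3.171
vertex -2.703 -0.455 3.591
endloop
endfacet
facet normal 0.631 -0.071 -0.772
outer loop
vertex -2.178 0.071 1.99
vertex -1.737 -0.565 2.409
vertex -2.417 -0.543 1.851
endloop
endfacet
facet normal -0.689 0.404 -0.601
outer loop
vertex -2.178 0.071 1.99
vertex -2.417 -0.543 1.851
vertex -3.144 0.181 3.171
endloop
endfacet
facet normal -0.689 0.404 -0.601
outer loop
vertex -3.144 0.181 3.171
vertex -2.417 -0.543 1.851
vertex -3.383 -0.434 3.032
endloop
endfacet
facet normal -0.632 0.071 0.772
outer loop
vertex -3.144 0.181 3.171
vertex -3.383 -0.434 3.032
vertex -2.703 -0.455 3.591
endloop
endfacet
facet normal 0.631 -0.071 -0.772
outer loop
vertex -2.417 -0.543 1.851
vertex -1.737 -0.565 2.409
vertex -2.258 -1.17 2.039
endloop
endfacet
facet normal -0.739 -0.358 -0.571
outer loop
vertex -2.417 -0.543 1.851
vertex -2.258 -1.17 2.039
vertex -3.383 -0.434 3.032
endloop
endfacet
facet normal -0.739 -0.360 -0.570
outer loop
vertex -3.383 -0.434 3.032
vertex -2.258 -1.17 2.039
vertex -3.224 -1.06 3.221
endloop
endfacet
facet normal -0.632 0.072 0.772
outer loop
vertex -3.383 -0.434 3.032
vertex -3.224 -1.06 3.221
vertex -2.703 -0.455 3.591
endloop
endfacet
facet normal 0.632 -0.072 -0.772
outer loop
vertex -2.258 -1.17 2.039
vertex -1.737 -0.565 2.409
vertex -1.794 -1.442 2.444
endloop
endfacet
facet normal -0.355 -0.912 -0.205
outer loop
vertex -2.258 -1.17 2.039
vertex -1.794 -1.442 2.444
vertex -3.224 -1.06 3.221
endloop
endfacet
facet normal -0.356 -0.911 -0.207
outer loop
vertex -3.224 -1.06 3.221
vertex -1.794 -1.442 2.444
vertex -2.76 -1.333 3.626
endloop
endfacet
facet normal -0.632 0.072 0.772
outer loop
vertex -3.224 -1.06 3.221
vertex -2.76 -1.333 3.626
vertex -2.703 -0.455 3.591
endloop
endfacet
facet normal 0.632 -0.072 -0.772
outer loop
vertex -1.794 -1.442 2.444
vertex -1.737 -0.565 2.409
vertex -1.296 -1.201 2.829
endloop
endfacet
facet normal 0.235 -0.931 0.278
outer loop
vertex -1.794 -1.442 2.444
vertex -1.296 -1.201 2.829
vertex -2.76 -1.333 3.626
endloop
endfacet
facet normal 0.236 -0.930 0.280
outer loop
vertex -2.76 -1.333 3.626
vertex -1.296 -1.201 2.829
vertex -2.262 -1.091 4.01
endloop
endfacet
facet normal -0.631 0.072 0.773
outer loop
vertex -2.76 -1.333 3.626
vertex -2.262 -1.091 4.01
vertex -2.703 -0.455 3.591
endloop
endfacet
facet normal 0.632 -0.071 -0.772
outer loop
vertex -1.296 -1.201 2.829
vertex -1.737 -0.565 2.409
vertex -1.057 -0.586 2.968
endloop
endfacet
facet normal 0.689 -0.404 0.601
outer loop
vertex -1.296 -1.201 2.829
vertex -1.057 -0.586 2.968
vertex -2.262 -1.091 4.01
endloop
endfacet
facet normal 0.689 -0.404 0.601
outer loop
vertex -2.262 -1.091 4.01
vertex -1.057 -0.586 2.968
vertex -2.023 -0.477 4.149
endloop
endfacet
facet normal -0.631 0.071 0.772
outer loop
vertex -2.262 -1.091 4.01
vertex -2.023 -0.477 4.149
vertex -2.703 -0.455 3.591
endloop
endfacet
facet normal 0.632 -0.072 -0.772
outer loop
vertex -1.057 -0.586 2.968
vertex -1.737 -0.565 2.409
vertex -1.216 0.04 2.779
endloop
endfacet
facet normal 0.738 0.360 0.571
outer loop
vertex -1.057 -0.586 2.968
vertex -1.216 0.04 2.779
vertex -2.023 -0.477 4.149
endloop
endfacet
facet normal 0.739 0.358 0.571
outer loop
vertex -2.023 -0.477 4.149
vertex -1.216 0.04 2.779
vertex -2.182 0.15 3.961
endloop
endfacet
facet normal -0.631 0.071 0.772
outer loop
vertex -2.023 -0.477 4.149
vertex -2.182 0.15 3.961
vertex -2.703 -0.455 3.591
endloop
endfacet

endsolid


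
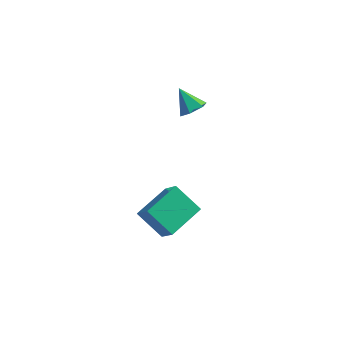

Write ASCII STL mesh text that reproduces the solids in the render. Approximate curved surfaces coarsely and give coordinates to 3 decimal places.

solid 
facet normal 0.632 -0.293 -0.718
outer loop
vertex 4.691 2.439 3.689
vertex 4.131 2.562 3.146
vertex 4.625 3.146 3.342
endloop
endfacet
facet normal 0.436 0.429 0.791
outer loop
vertex 4.691 2.439 3.689
vertex 4.625 3.146 3.342
vertex 3.189 2.998 4.214
endloop
endfacet
facet normal 0.632 -0.294 -0.717
outer loop
vertex 4.625 3.146 3.342
vertex 4.131 2.562 3.146
vertex 4.065 3.268 2.799
endloop
endfacet
facet normal 0.020 0.980 0.199
outer loop
vertex 4.625 3.146 3.342
vertex 4.065 3.268 2.799
vertex 3.189 2.998 4.214
endloop
endfacet
facet normal 0.633 -0.293 -0.717
outer loop
vertex 4.065 3.268 2.799
vertex 4.131 2.562 3.146
vertex 3.571 2.684 2.602
endloop
endfacet
facet normal -0.679 0.673 -0.292
outer loop
vertex 4.065 3.268 2.799
vertex 3.571 2.684 2.602
vertex 3.189 2.998 4.214
endloop
endfacet
facet normal 0.633 -0.293 -0.717
outer loop
vertex 3.571 2.684 2.602
vertex 4.131 2.562 3.146
vertex 3.637 1.977 2.949
endloop
endfacet
facet normal -0.964 -0.184 -0.192
outer loop
vertex 3.571 2.684 2.602
vertex 3.637 1.977 2.949
vertex 3.189 2.998 4.214
endloop
endfacet
facet normal 0.633 -0.293 -0.717
outer loop
vertex 3.637 1.977 2.949
vertex 4.131 2.562 3.146
vertex 4.197 1.855 3.493
endloop
endfacet
facet normal -0.548 -0.735 0.399
outer loop
vertex 3.637 1.977 2.949
vertex 4.197 1.855 3.493
vertex 3.189 2.998 4.214
endloop
endfacet
facet normal 0.632 -0.293 -0.718
outer loop
vertex 4.197 1.855 3.493
vertex 4.131 2.562 3.146
vertex 4.691 2.439 3.689
endloop
endfacet
facet normal 0.152 -0.428 0.891
outer loop
vertex 4.197 1.855 3.493
vertex 4.691 2.439 3.689
vertex 3.189 2.998 4.214
endloop
endfacet
facet normal -0.775 0.166 0.609
outer loop
vertex 3.135 -1.549 -1.898
vertex 3.973 0.389 -1.359
vertex 2.293 -0.834 -3.164
endloop
endfacet
facet normal -0.384 -0.890 -0.247
outer loop
vertex 3.767 -1.149 -4.321
vertex 3.135 -1.549 -1.898
vertex 2.293 -0.834 -3.164
endloop
endfacet
facet normal -0.775 0.166 0.609
outer loop
vertex 2.293 -0.834 -3.164
vertex 3.973 0.389 -1.359
vertex 3.132 1.105 -2.625
endloop
endfacet
facet normal -0.501 0.426 -0.754
outer loop
vertex 3.132 1.105 -2.625
vertex 3.767 -1.149 -4.321
vertex 2.293 -0.834 -3.164
endloop
endfacet
facet normal 0.501 -0.426 0.754
outer loop
vertex 3.135 -1.549 -1.898
vertex 5.447 0.074 -2.516
vertex 3.973 0.389 -1.359
endloop
endfacet
facet normal -0.385 -0.889 -0.247
outer loop
vertex 4.608 -1.865 -3.055
vertex 3.135 -1.549 -1.898
vertex 3.767 -1.149 -4.321
endloop
endfacet
facet normal 0.501 -0.426 0.754
outer loop
vertex 4.608 -1.865 -3.055
vertex 5.447 0.074 -2.516
vertex 3.135 -1.549 -1.898
endloop
endfacet
facet normal 0.384 0.889 0.248
outer loop
vertex 3.973 0.389 -1.359
vertex 5.447 0.074 -2.516
vertex 3.132 1.105 -2.625
endloop
endfacet
facet normal -0.501 0.426 -0.754
outer loop
vertex 4.605 0.789 -3.782
vertex 3.767 -1.149 -4.321
vertex 3.132 1.105 -2.625
endloop
endfacet
facet normal 0.385 0.890 0.247
outer loop
vertex 3.132 1.105 -2.625
vertex 5.447 0.074 -2.516
vertex 4.605 0.789 -3.782
endloop
endfacet
facet normal 0.776 -0.166 -0.609
outer loop
vertex 4.605 0.789 -3.782
vertex 4.608 -1.865 -3.055
vertex 3.767 -1.149 -4.321
endloop
endfacet
facet normal 0.775 -0.166 -0.609
outer loop
vertex 5.447 0.074 -2.516
vertex 4.608 -1.865 -3.055
vertex 4.605 0.789 -3.782
endloop
endfacet

endsolid


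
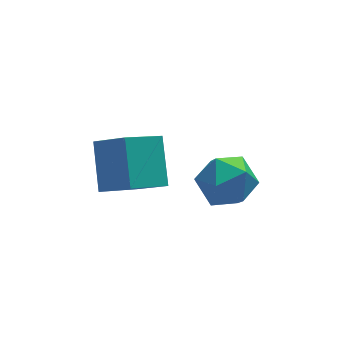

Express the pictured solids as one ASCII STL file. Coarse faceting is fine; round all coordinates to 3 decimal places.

solid 
facet normal -0.603 0.641 0.476
outer loop
vertex -1.53 -2.08 -0.318
vertex -0.786 -1.993 0.507
vertex -0.736 -1.299 -0.364
endloop
endfacet
facet normal -0.689 0.687 -0.230
outer loop
vertex -1.53 -2.08 -0.318
vertex -0.736 -1.299 -0.364
vertex -1.005 -1.875 -1.28
endloop
endfacet
facet normal -0.881 0.043 -0.471
outer loop
vertex -1.53 -2.08 -0.318
vertex -1.005 -1.875 -1.28
vertex -1.22 -2.925 -0.975
endloop
endfacet
facet normal -0.912 -0.401 0.085
outer loop
vertex -1.53 -2.08 -0.318
vertex -1.22 -2.925 -0.975
vertex -1.085 -2.998 0.129
endloop
endfacet
facet normal -0.741 -0.032 0.671
outer loop
vertex -1.53 -2.08 -0.318
vertex -1.085 -2.998 0.129
vertex -0.786 -1.993 0.507
endloop
endfacet
facet normal -0.058 0.853 -0.519
outer loop
vertex -1.005 -1.875 -1.28
vertex -0.736 -1.299 -0.364
vertex 0.065 -1.662 -1.049
endloop
endfacet
facet normal 0.083 0.777 0.624
outer loop
vertex -0.736 -1.299 -0.364
vertex -0.786 -1.993 0.507
vertex 0.2 -1.735 0.055
endloop
endfacet
facet normal -0.141 -0.312 0.940
outer loop
vertex -0.786 -1.993 0.507
vertex -1.085 -2.998 0.129
vertex -0.015 -2.785 0.36
endloop
endfacet
facet normal -0.419 -0.908 -0.009
outer loop
vertex -1.085 -2.998 0.129
vertex -1.22 -2.925 -0.975
vertex -0.284 -3.361 -0.556
endloop
endfacet
facet normal -0.368 -0.189 -0.910
outer loop
vertex -1.22 -2.925 -0.975
vertex -1.005 -1.875 -1.28
vertex -0.234 -2.667 -1.427
endloop
endfacet
facet normal 0.912 0.401 -0.085
outer loop
vertex 0.51 -2.58 -0.602
vertex 0.065 -1.662 -1.049
vertex 0.2 -1.735 0.055
endloop
endfacet
facet normal 0.881 -0.043 0.471
outer loop
vertex 0.51 -2.58 -0.602
vertex 0.2 -1.735 0.055
vertex -0.015 -2.785 0.36
endloop
endfacet
facet normal 0.689 -0.687 0.230
outer loop
vertex 0.51 -2.58 -0.602
vertex -0.015 -2.785 0.36
vertex -0.284 -3.361 -0.556
endloop
endfacet
facet normal 0.603 -0.641 -0.476
outer loop
vertex 0.51 -2.58 -0.602
vertex -0.284 -3.361 -0.556
vertex -0.234 -2.667 -1.427
endloop
endfacet
facet normal 0.741 0.032 -0.671
outer loop
vertex 0.51 -2.58 -0.602
vertex -0.234 -2.667 -1.427
vertex 0.065 -1.662 -1.049
endloop
endfacet
facet normal 0.419 0.908 0.009
outer loop
vertex 0.2 -1.735 0.055
vertex 0.065 -1.662 -1.049
vertex -0.736 -1.299 -0.364
endloop
endfacet
facet normal 0.368 0.189 0.910
outer loop
vertex -0.015 -2.785 0.36
vertex 0.2 -1.735 0.055
vertex -0.786 -1.993 0.507
endloop
endfacet
facet normal 0.058 -0.853 0.519
outer loop
vertex -0.284 -3.361 -0.556
vertex -0.015 -2.785 0.36
vertex -1.085 -2.998 0.129
endloop
endfacet
facet normal -0.083 -0.777 -0.624
outer loop
vertex -0.234 -2.667 -1.427
vertex -0.284 -3.361 -0.556
vertex -1.22 -2.925 -0.975
endloop
endfacet
facet normal 0.141 0.312 -0.940
outer loop
vertex 0.065 -1.662 -1.049
vertex -0.234 -2.667 -1.427
vertex -1.005 -1.875 -1.28
endloop
endfacet
facet normal -0.812 -0.313 0.492
outer loop
vertex -4.011 -3.519 1.443
vertex -3.811 -2.134 2.654
vertex -4.825 -2.688 0.629
endloop
endfacet
facet normal -0.109 -0.748 -0.655
outer loop
vertex -3.469 -2.166 -0.194
vertex -4.011 -3.519 1.443
vertex -4.825 -2.688 0.629
endloop
endfacet
facet normal -0.812 -0.313 0.492
outer loop
vertex -4.825 -2.688 0.629
vertex -3.811 -2.134 2.654
vertex -4.625 -1.304 1.839
endloop
endfacet
facet normal -0.573 0.585 -0.574
outer loop
vertex -4.625 -1.304 1.839
vertex -3.469 -2.166 -0.194
vertex -4.825 -2.688 0.629
endloop
endfacet
facet normal 0.573 -0.585 0.574
outer loop
vertex -4.011 -3.519 1.443
vertex -2.455 -1.612 1.831
vertex -3.811 -2.134 2.654
endloop
endfacet
facet normal -0.108 -0.748 -0.654
outer loop
vertex -2.655 -2.996 0.621
vertex -4.011 -3.519 1.443
vertex -3.469 -2.166 -0.194
endloop
endfacet
facet normal 0.573 -0.585 0.574
outer loop
vertex -2.655 -2.996 0.621
vertex -2.455 -1.612 1.831
vertex -4.011 -3.519 1.443
endloop
endfacet
facet normal 0.109 0.749 0.654
outer loop
vertex -3.811 -2.134 2.654
vertex -2.455 -1.612 1.831
vertex -4.625 -1.304 1.839
endloop
endfacet
facet normal -0.573 0.585 -0.574
outer loop
vertex -3.269 -0.781 1.017
vertex -3.469 -2.166 -0.194
vertex -4.625 -1.304 1.839
endloop
endfacet
facet normal 0.109 0.748 0.655
outer loop
vertex -4.625 -1.304 1.839
vertex -2.455 -1.612 1.831
vertex -3.269 -0.781 1.017
endloop
endfacet
facet normal 0.812 0.313 -0.492
outer loop
vertex -3.269 -0.781 1.017
vertex -2.655 -2.996 0.621
vertex -3.469 -2.166 -0.194
endloop
endfacet
facet normal 0.812 0.313 -0.492
outer loop
vertex -2.455 -1.612 1.831
vertex -2.655 -2.996 0.621
vertex -3.269 -0.781 1.017
endloop
endfacet

endsolid


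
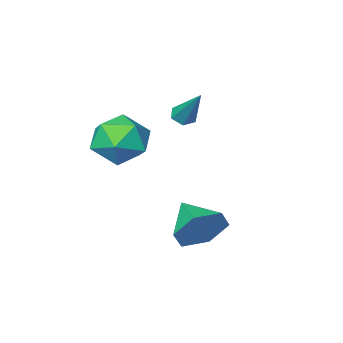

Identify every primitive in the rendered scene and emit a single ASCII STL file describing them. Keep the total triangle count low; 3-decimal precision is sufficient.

solid 
facet normal -0.051 -0.658 -0.751
outer loop
vertex -3.73 -4.922 1.465
vertex -4.014 -4.585 1.189
vertex -3.496 -4.581 1.15
endloop
endfacet
facet normal 0.882 -0.222 0.415
outer loop
vertex -3.73 -4.922 1.465
vertex -3.496 -4.581 1.15
vertex -3.906 -3.215 2.751
endloop
endfacet
facet normal -0.051 -0.658 -0.751
outer loop
vertex -3.496 -4.581 1.15
vertex -4.014 -4.585 1.189
vertex -3.78 -4.244 0.874
endloop
endfacet
facet normal 0.828 0.513 -0.226
outer loop
vertex -3.496 -4.581 1.15
vertex -3.78 -4.244 0.874
vertex -3.906 -3.215 2.751
endloop
endfacet
facet normal -0.051 -0.658 -0.751
outer loop
vertex -3.78 -4.244 0.874
vertex -4.014 -4.585 1.189
vertex -4.298 -4.248 0.913
endloop
endfacet
facet normal -0.043 0.875 -0.482
outer loop
vertex -3.78 -4.244 0.874
vertex -4.298 -4.248 0.913
vertex -3.906 -3.215 2.751
endloop
endfacet
facet normal -0.053 -0.659 -0.750
outer loop
vertex -4.298 -4.248 0.913
vertex -4.014 -4.585 1.189
vertex -4.533 -4.589 1.229
endloop
endfacet
facet normal -0.860 0.501 -0.098
outer loop
vertex -4.298 -4.248 0.913
vertex -4.533 -4.589 1.229
vertex -3.906 -3.215 2.751
endloop
endfacet
facet normal -0.053 -0.658 -0.751
outer loop
vertex -4.533 -4.589 1.229
vertex -4.014 -4.585 1.189
vertex -4.248 -4.926 1.504
endloop
endfacet
facet normal -0.805 -0.236 0.545
outer loop
vertex -4.533 -4.589 1.229
vertex -4.248 -4.926 1.504
vertex -3.906 -3.215 2.751
endloop
endfacet
facet normal -0.051 -0.658 -0.751
outer loop
vertex -4.248 -4.926 1.504
vertex -4.014 -4.585 1.189
vertex -3.73 -4.922 1.465
endloop
endfacet
facet normal 0.065 -0.596 0.800
outer loop
vertex -4.248 -4.926 1.504
vertex -3.73 -4.922 1.465
vertex -3.906 -3.215 2.751
endloop
endfacet
facet normal 0.047 0.923 -0.381
outer loop
vertex -1.221 0.066 -2.455
vertex -1.773 0.435 -1.629
vertex -0.715 0.399 -1.586
endloop
endfacet
facet normal 0.734 -0.656 -0.176
outer loop
vertex -1.221 0.066 -2.455
vertex -0.715 0.399 -1.586
vertex -1.847 -1.015 -1.031
endloop
endfacet
facet normal 0.047 0.923 -0.381
outer loop
vertex -0.715 0.399 -1.586
vertex -1.773 0.435 -1.629
vertex -1.267 0.768 -0.759
endloop
endfacet
facet normal 0.712 -0.327 0.621
outer loop
vertex -0.715 0.399 -1.586
vertex -1.267 0.768 -0.759
vertex -1.847 -1.015 -1.031
endloop
endfacet
facet normal 0.047 0.923 -0.381
outer loop
vertex -1.267 0.768 -0.759
vertex -1.773 0.435 -1.629
vertex -2.325 0.804 -0.803
endloop
endfacet
facet normal -0.046 -0.136 0.990
outer loop
vertex -1.267 0.768 -0.759
vertex -2.325 0.804 -0.803
vertex -1.847 -1.015 -1.031
endloop
endfacet
facet normal 0.047 0.923 -0.381
outer loop
vertex -2.325 0.804 -0.803
vertex -1.773 0.435 -1.629
vertex -2.832 0.471 -1.672
endloop
endfacet
facet normal -0.781 -0.275 0.561
outer loop
vertex -2.325 0.804 -0.803
vertex -2.832 0.471 -1.672
vertex -1.847 -1.015 -1.031
endloop
endfacet
facet normal 0.047 0.923 -0.381
outer loop
vertex -2.832 0.471 -1.672
vertex -1.773 0.435 -1.629
vertex -2.28 0.102 -2.499
endloop
endfacet
facet normal -0.760 -0.606 -0.237
outer loop
vertex -2.832 0.471 -1.672
vertex -2.28 0.102 -2.499
vertex -1.847 -1.015 -1.031
endloop
endfacet
facet normal 0.047 0.923 -0.381
outer loop
vertex -2.28 0.102 -2.499
vertex -1.773 0.435 -1.629
vertex -1.221 0.066 -2.455
endloop
endfacet
facet normal -0.002 -0.796 -0.605
outer loop
vertex -2.28 0.102 -2.499
vertex -1.221 0.066 -2.455
vertex -1.847 -1.015 -1.031
endloop
endfacet
facet normal 0.010 0.947 0.320
outer loop
vertex -1.475 -2.815 0.761
vertex -1.29 -3.196 1.883
vertex -0.357 -2.964 1.167
endloop
endfacet
facet normal 0.248 0.903 -0.352
outer loop
vertex -1.475 -2.815 0.761
vertex -0.357 -2.964 1.167
vertex -0.644 -3.317 0.058
endloop
endfacet
facet normal -0.266 0.608 -0.748
outer loop
vertex -1.475 -2.815 0.761
vertex -0.644 -3.317 0.058
vertex -1.755 -3.766 0.088
endloop
endfacet
facet normal -0.822 0.470 -0.322
outer loop
vertex -1.475 -2.815 0.761
vertex -1.755 -3.766 0.088
vertex -2.154 -3.692 1.215
endloop
endfacet
facet normal -0.651 0.679 0.338
outer loop
vertex -1.475 -2.815 0.761
vertex -2.154 -3.692 1.215
vertex -1.29 -3.196 1.883
endloop
endfacet
facet normal 0.811 0.464 -0.357
outer loop
vertex -0.644 -3.317 0.058
vertex -0.357 -2.964 1.167
vertex 0.054 -4.008 0.745
endloop
endfacet
facet normal 0.426 0.535 0.729
outer loop
vertex -0.357 -2.964 1.167
vertex -1.29 -3.196 1.883
vertex -0.345 -3.934 1.872
endloop
endfacet
facet normal -0.645 0.102 0.758
outer loop
vertex -1.29 -3.196 1.883
vertex -2.154 -3.692 1.215
vertex -1.456 -4.383 1.902
endloop
endfacet
facet normal -0.921 -0.237 -0.310
outer loop
vertex -2.154 -3.692 1.215
vertex -1.755 -3.766 0.088
vertex -1.743 -4.736 0.793
endloop
endfacet
facet normal -0.022 -0.013 -1.000
outer loop
vertex -1.755 -3.766 0.088
vertex -0.644 -3.317 0.058
vertex -0.81 -4.504 0.077
endloop
endfacet
facet normal 0.822 -0.470 0.322
outer loop
vertex -0.625 -4.885 1.199
vertex 0.054 -4.008 0.745
vertex -0.345 -3.934 1.872
endloop
endfacet
facet normal 0.266 -0.608 0.748
outer loop
vertex -0.625 -4.885 1.199
vertex -0.345 -3.934 1.872
vertex -1.456 -4.383 1.902
endloop
endfacet
facet normal -0.248 -0.903 0.352
outer loop
vertex -0.625 -4.885 1.199
vertex -1.456 -4.383 1.902
vertex -1.743 -4.736 0.793
endloop
endfacet
facet normal -0.010 -0.947 -0.320
outer loop
vertex -0.625 -4.885 1.199
vertex -1.743 -4.736 0.793
vertex -0.81 -4.504 0.077
endloop
endfacet
facet normal 0.651 -0.679 -0.338
outer loop
vertex -0.625 -4.885 1.199
vertex -0.81 -4.504 0.077
vertex 0.054 -4.008 0.745
endloop
endfacet
facet normal 0.921 0.237 0.310
outer loop
vertex -0.345 -3.934 1.872
vertex 0.054 -4.008 0.745
vertex -0.357 -2.964 1.167
endloop
endfacet
facet normal 0.022 0.013 1.000
outer loop
vertex -1.456 -4.383 1.902
vertex -0.345 -3.934 1.872
vertex -1.29 -3.196 1.883
endloop
endfacet
facet normal -0.811 -0.464 0.357
outer loop
vertex -1.743 -4.736 0.793
vertex -1.456 -4.383 1.902
vertex -2.154 -3.692 1.215
endloop
endfacet
facet normal -0.426 -0.535 -0.729
outer loop
vertex -0.81 -4.504 0.077
vertex -1.743 -4.736 0.793
vertex -1.755 -3.766 0.088
endloop
endfacet
facet normal 0.645 -0.102 -0.758
outer loop
vertex 0.054 -4.008 0.745
vertex -0.81 -4.504 0.077
vertex -0.644 -3.317 0.058
endloop
endfacet

endsolid


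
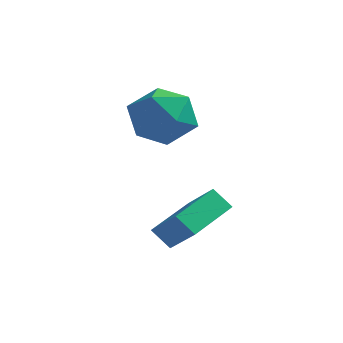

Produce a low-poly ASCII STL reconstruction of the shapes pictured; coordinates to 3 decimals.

solid 
facet normal -0.814 0.461 0.354
outer loop
vertex -1.341 4.641 3.474
vertex -1.672 3.595 4.076
vertex -0.946 4.441 4.644
endloop
endfacet
facet normal -0.282 0.925 0.253
outer loop
vertex -1.341 4.641 3.474
vertex -0.946 4.441 4.644
vertex -0.162 4.913 3.791
endloop
endfacet
facet normal -0.090 0.897 -0.433
outer loop
vertex -1.341 4.641 3.474
vertex -0.162 4.913 3.791
vertex -0.403 4.359 2.695
endloop
endfacet
facet normal -0.504 0.415 -0.757
outer loop
vertex -1.341 4.641 3.474
vertex -0.403 4.359 2.695
vertex -1.337 3.544 2.871
endloop
endfacet
facet normal -0.952 0.145 -0.271
outer loop
vertex -1.341 4.641 3.474
vertex -1.337 3.544 2.871
vertex -1.672 3.595 4.076
endloop
endfacet
facet normal 0.274 0.712 0.646
outer loop
vertex -0.162 4.913 3.791
vertex -0.946 4.441 4.644
vertex 0.237 4.036 4.589
endloop
endfacet
facet normal -0.587 -0.040 0.809
outer loop
vertex -0.946 4.441 4.644
vertex -1.672 3.595 4.076
vertex -0.697 3.221 4.765
endloop
endfacet
facet normal -0.809 -0.552 -0.202
outer loop
vertex -1.672 3.595 4.076
vertex -1.337 3.544 2.871
vertex -0.938 2.667 3.669
endloop
endfacet
facet normal -0.086 -0.116 -0.990
outer loop
vertex -1.337 3.544 2.871
vertex -0.403 4.359 2.695
vertex -0.154 3.139 2.816
endloop
endfacet
facet normal 0.584 0.666 -0.465
outer loop
vertex -0.403 4.359 2.695
vertex -0.162 4.913 3.791
vertex 0.572 3.985 3.384
endloop
endfacet
facet normal 0.504 -0.415 0.757
outer loop
vertex 0.241 2.939 3.986
vertex 0.237 4.036 4.589
vertex -0.697 3.221 4.765
endloop
endfacet
facet normal 0.090 -0.897 0.433
outer loop
vertex 0.241 2.939 3.986
vertex -0.697 3.221 4.765
vertex -0.938 2.667 3.669
endloop
endfacet
facet normal 0.282 -0.925 -0.253
outer loop
vertex 0.241 2.939 3.986
vertex -0.938 2.667 3.669
vertex -0.154 3.139 2.816
endloop
endfacet
facet normal 0.814 -0.461 -0.354
outer loop
vertex 0.241 2.939 3.986
vertex -0.154 3.139 2.816
vertex 0.572 3.985 3.384
endloop
endfacet
facet normal 0.952 -0.145 0.271
outer loop
vertex 0.241 2.939 3.986
vertex 0.572 3.985 3.384
vertex 0.237 4.036 4.589
endloop
endfacet
facet normal 0.086 0.116 0.990
outer loop
vertex -0.697 3.221 4.765
vertex 0.237 4.036 4.589
vertex -0.946 4.441 4.644
endloop
endfacet
facet normal -0.584 -0.666 0.465
outer loop
vertex -0.938 2.667 3.669
vertex -0.697 3.221 4.765
vertex -1.672 3.595 4.076
endloop
endfacet
facet normal -0.274 -0.712 -0.646
outer loop
vertex -0.154 3.139 2.816
vertex -0.938 2.667 3.669
vertex -1.337 3.544 2.871
endloop
endfacet
facet normal 0.587 0.040 -0.809
outer loop
vertex 0.572 3.985 3.384
vertex -0.154 3.139 2.816
vertex -0.403 4.359 2.695
endloop
endfacet
facet normal 0.809 0.552 0.202
outer loop
vertex 0.237 4.036 4.589
vertex 0.572 3.985 3.384
vertex -0.162 4.913 3.791
endloop
endfacet
facet normal -0.711 0.069 0.700
outer loop
vertex 1.157 0.284 1.291
vertex 1.729 2.06 1.696
vertex 0.171 0.842 0.234
endloop
endfacet
facet normal -0.299 -0.930 -0.212
outer loop
vertex 0.811 0.78 -0.396
vertex 1.157 0.284 1.291
vertex 0.171 0.842 0.234
endloop
endfacet
facet normal -0.711 0.070 0.699
outer loop
vertex 0.171 0.842 0.234
vertex 1.729 2.06 1.696
vertex 0.744 2.619 0.638
endloop
endfacet
facet normal -0.636 0.360 -0.682
outer loop
vertex 0.744 2.619 0.638
vertex 0.811 0.78 -0.396
vertex 0.171 0.842 0.234
endloop
endfacet
facet normal 0.636 -0.360 0.682
outer loop
vertex 1.157 0.284 1.291
vertex 2.369 1.998 1.066
vertex 1.729 2.06 1.696
endloop
endfacet
facet normal -0.300 -0.930 -0.212
outer loop
vertex 1.796 0.221 0.662
vertex 1.157 0.284 1.291
vertex 0.811 0.78 -0.396
endloop
endfacet
facet normal 0.636 -0.360 0.682
outer loop
vertex 1.796 0.221 0.662
vertex 2.369 1.998 1.066
vertex 1.157 0.284 1.291
endloop
endfacet
facet normal 0.299 0.930 0.213
outer loop
vertex 1.729 2.06 1.696
vertex 2.369 1.998 1.066
vertex 0.744 2.619 0.638
endloop
endfacet
facet normal -0.636 0.360 -0.682
outer loop
vertex 1.383 2.556 0.009
vertex 0.811 0.78 -0.396
vertex 0.744 2.619 0.638
endloop
endfacet
facet normal 0.300 0.930 0.211
outer loop
vertex 0.744 2.619 0.638
vertex 2.369 1.998 1.066
vertex 1.383 2.556 0.009
endloop
endfacet
facet normal 0.711 -0.070 -0.699
outer loop
vertex 1.383 2.556 0.009
vertex 1.796 0.221 0.662
vertex 0.811 0.78 -0.396
endloop
endfacet
facet normal 0.711 -0.070 -0.700
outer loop
vertex 2.369 1.998 1.066
vertex 1.796 0.221 0.662
vertex 1.383 2.556 0.009
endloop
endfacet

endsolid


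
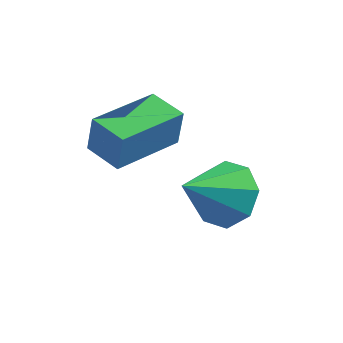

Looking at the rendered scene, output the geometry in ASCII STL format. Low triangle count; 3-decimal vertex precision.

solid 
facet normal -0.874 0.483 0.053
outer loop
vertex -1.594 -4.105 2.266
vertex -0.574 -2.23 2.007
vertex -1.718 -4.2 1.096
endloop
endfacet
facet normal -0.474 -0.872 0.121
outer loop
vertex -0.686 -4.77 1.033
vertex -1.594 -4.105 2.266
vertex -1.718 -4.2 1.096
endloop
endfacet
facet normal -0.874 0.483 0.053
outer loop
vertex -1.718 -4.2 1.096
vertex -0.574 -2.23 2.007
vertex -0.697 -2.325 0.837
endloop
endfacet
facet normal -0.105 -0.080 -0.991
outer loop
vertex -0.697 -2.325 0.837
vertex -0.686 -4.77 1.033
vertex -1.718 -4.2 1.096
endloop
endfacet
facet normal 0.105 0.080 0.991
outer loop
vertex -1.594 -4.105 2.266
vertex 0.458 -2.8 1.944
vertex -0.574 -2.23 2.007
endloop
endfacet
facet normal -0.475 -0.872 0.121
outer loop
vertex -0.563 -4.675 2.203
vertex -1.594 -4.105 2.266
vertex -0.686 -4.77 1.033
endloop
endfacet
facet normal 0.105 0.080 0.991
outer loop
vertex -0.563 -4.675 2.203
vertex 0.458 -2.8 1.944
vertex -1.594 -4.105 2.266
endloop
endfacet
facet normal 0.474 0.872 -0.121
outer loop
vertex -0.574 -2.23 2.007
vertex 0.458 -2.8 1.944
vertex -0.697 -2.325 0.837
endloop
endfacet
facet normal -0.105 -0.080 -0.991
outer loop
vertex 0.334 -2.895 0.774
vertex -0.686 -4.77 1.033
vertex -0.697 -2.325 0.837
endloop
endfacet
facet normal 0.475 0.872 -0.121
outer loop
vertex -0.697 -2.325 0.837
vertex 0.458 -2.8 1.944
vertex 0.334 -2.895 0.774
endloop
endfacet
facet normal 0.874 -0.483 -0.053
outer loop
vertex 0.334 -2.895 0.774
vertex -0.563 -4.675 2.203
vertex -0.686 -4.77 1.033
endloop
endfacet
facet normal 0.874 -0.483 -0.053
outer loop
vertex 0.458 -2.8 1.944
vertex -0.563 -4.675 2.203
vertex 0.334 -2.895 0.774
endloop
endfacet
facet normal 0.430 0.624 -0.652
outer loop
vertex 2.676 -3.219 -0.316
vertex 1.751 -3.138 -0.849
vertex 2.207 -2.607 -0.04
endloop
endfacet
facet normal 0.429 -0.077 0.900
outer loop
vertex 2.676 -3.219 -0.316
vertex 2.207 -2.607 -0.04
vertex 0.909 -4.362 0.429
endloop
endfacet
facet normal 0.430 0.624 -0.652
outer loop
vertex 2.207 -2.607 -0.04
vertex 1.751 -3.138 -0.849
vertex 1.472 -2.306 -0.237
endloop
endfacet
facet normal -0.114 0.334 0.936
outer loop
vertex 2.207 -2.607 -0.04
vertex 1.472 -2.306 -0.237
vertex 0.909 -4.362 0.429
endloop
endfacet
facet normal 0.430 0.624 -0.652
outer loop
vertex 1.472 -2.306 -0.237
vertex 1.751 -3.138 -0.849
vertex 0.9 -2.493 -0.793
endloop
endfacet
facet normal -0.705 0.386 0.595
outer loop
vertex 1.472 -2.306 -0.237
vertex 0.9 -2.493 -0.793
vertex 0.909 -4.362 0.429
endloop
endfacet
facet normal 0.431 0.625 -0.651
outer loop
vertex 0.9 -2.493 -0.793
vertex 1.751 -3.138 -0.849
vertex 0.827 -3.057 -1.382
endloop
endfacet
facet normal -0.996 0.047 0.079
outer loop
vertex 0.9 -2.493 -0.793
vertex 0.827 -3.057 -1.382
vertex 0.909 -4.362 0.429
endloop
endfacet
facet normal 0.431 0.624 -0.652
outer loop
vertex 0.827 -3.057 -1.382
vertex 1.751 -3.138 -0.849
vertex 1.296 -3.669 -1.658
endloop
endfacet
facet normal -0.817 -0.485 -0.313
outer loop
vertex 0.827 -3.057 -1.382
vertex 1.296 -3.669 -1.658
vertex 0.909 -4.362 0.429
endloop
endfacet
facet normal 0.430 0.624 -0.652
outer loop
vertex 1.296 -3.669 -1.658
vertex 1.751 -3.138 -0.849
vertex 2.031 -3.97 -1.461
endloop
endfacet
facet normal -0.274 -0.896 -0.348
outer loop
vertex 1.296 -3.669 -1.658
vertex 2.031 -3.97 -1.461
vertex 0.909 -4.362 0.429
endloop
endfacet
facet normal 0.430 0.624 -0.652
outer loop
vertex 2.031 -3.97 -1.461
vertex 1.751 -3.138 -0.849
vertex 2.603 -3.783 -0.905
endloop
endfacet
facet normal 0.318 -0.948 -0.008
outer loop
vertex 2.031 -3.97 -1.461
vertex 2.603 -3.783 -0.905
vertex 0.909 -4.362 0.429
endloop
endfacet
facet normal 0.430 0.625 -0.652
outer loop
vertex 2.603 -3.783 -0.905
vertex 1.751 -3.138 -0.849
vertex 2.676 -3.219 -0.316
endloop
endfacet
facet normal 0.609 -0.609 0.508
outer loop
vertex 2.603 -3.783 -0.905
vertex 2.676 -3.219 -0.316
vertex 0.909 -4.362 0.429
endloop
endfacet

endsolid
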